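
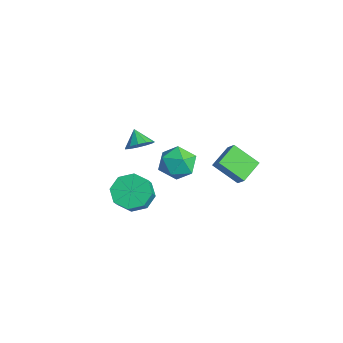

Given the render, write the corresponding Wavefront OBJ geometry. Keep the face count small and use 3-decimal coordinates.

v -2.496 1.395 -0.24
v -1.441 1.644 0.098
v -1.939 -0.284 -0.738
v -0.884 -0.035 -0.4
v -1.714 -0.153 0.367
v -2.058 0.884 0.675
v -1.322 0.476 -1.315
v -1.666 1.513 -1.007
v -0.716 1.076 -0.565
v -0.958 0.687 0.474
v -2.422 0.673 -1.114
v -2.664 0.284 -0.075
v -0.048 -2.407 -0.487
v 0.556 -1.512 -0.504
v 1.333 -2.018 0.491
v 0.728 -2.913 0.507
v -0.08 -1.455 0.022
v 0.697 -1.961 1.017
v -0.697 -1.956 0.249
v 0.08 -2.462 1.244
v -0.934 -2.721 0.044
v -0.158 -3.227 1.039
v -0.653 -3.302 -0.471
v 0.124 -3.808 0.524
v -0.017 -3.359 -0.997
v 0.76 -3.865 -0.002
v 0.6 -2.858 -1.224
v 1.377 -3.364 -0.229
v 0.838 -2.093 -1.019
v 1.614 -2.599 -0.024
v -3.452 -0.675 0.226
v -2.905 -0.518 0.817
v -4.248 -0.645 0.954
v -3.041 -0.108 0.652
v -3.307 0.122 0.352
v -3.618 0.099 0.012
v -3.877 -0.169 -0.26
v -4.001 -0.599 -0.378
v -3.95 -1.052 -0.305
v -3.741 -1.385 -0.063
v -3.44 -1.493 0.271
v -3.143 -1.341 0.59
v -2.943 -0.977 0.794
v -1.222 2.458 -0.753
v -0.628 2.539 -0.136
v -1.921 3.669 -0.238
v -1.327 3.75 0.378
v -0.253 3.47 -1.818
v 0.341 3.551 -1.202
v -0.952 4.681 -1.304
v -0.358 4.762 -0.687
f 1 12 6
f 1 6 2
f 1 2 8
f 1 8 11
f 1 11 12
f 2 6 10
f 6 12 5
f 12 11 3
f 11 8 7
f 8 2 9
f 4 10 5
f 4 5 3
f 4 3 7
f 4 7 9
f 4 9 10
f 5 10 6
f 3 5 12
f 7 3 11
f 9 7 8
f 10 9 2
f 14 13 17
f 14 17 15
f 15 17 18
f 15 18 16
f 17 13 19
f 17 19 18
f 18 19 20
f 18 20 16
f 19 13 21
f 19 21 20
f 20 21 22
f 20 22 16
f 21 13 23
f 21 23 22
f 22 23 24
f 22 24 16
f 23 13 25
f 23 25 24
f 24 25 26
f 24 26 16
f 25 13 27
f 25 27 26
f 26 27 28
f 26 28 16
f 27 13 29
f 27 29 28
f 28 29 30
f 28 30 16
f 29 13 14
f 29 14 30
f 30 14 15
f 30 15 16
f 32 31 34
f 32 34 33
f 34 31 35
f 34 35 33
f 35 31 36
f 35 36 33
f 36 31 37
f 36 37 33
f 37 31 38
f 37 38 33
f 38 31 39
f 38 39 33
f 39 31 40
f 39 40 33
f 40 31 41
f 40 41 33
f 41 31 42
f 41 42 33
f 42 31 43
f 42 43 33
f 43 31 32
f 43 32 33
f 45 47 44
f 48 45 44
f 44 47 46
f 46 48 44
f 45 51 47
f 49 45 48
f 49 51 45
f 47 51 46
f 50 48 46
f 46 51 50
f 50 49 48
f 51 49 50



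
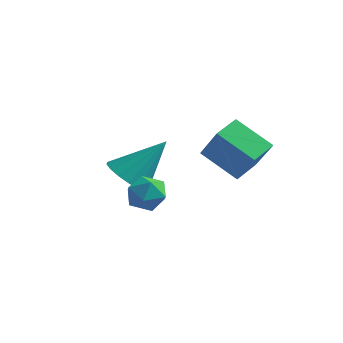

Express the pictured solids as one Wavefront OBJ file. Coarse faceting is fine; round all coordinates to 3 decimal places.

v -2.544 -3.194 -2.949
v -1.889 -3.361 -2.466
v -2.651 -4.499 -3.254
v -1.996 -4.666 -2.771
v -2.713 -4.422 -2.429
v -2.646 -3.616 -2.241
v -1.894 -4.244 -3.479
v -1.827 -3.438 -3.291
v -1.487 -4.01 -2.794
v -1.993 -4.12 -2.145
v -2.547 -3.74 -3.575
v -3.053 -3.85 -2.926
v -2.209 0.136 -2.846
v -1.341 -0.294 -1.401
v -2.011 1.308 -2.616
v -1.143 0.877 -1.171
v -0.677 0.063 -3.789
v 0.191 -0.368 -2.344
v -0.479 1.234 -3.559
v 0.389 0.804 -2.114
v -4.091 -1.997 -3.495
v -3.615 -1.462 -4.178
v -3.049 -0.923 -1.925
v -4.007 -1.21 -4.09
v -4.418 -1.139 -3.865
v -4.754 -1.265 -3.556
v -4.939 -1.558 -3.233
v -4.929 -1.952 -2.97
v -4.728 -2.356 -2.827
v -4.38 -2.679 -2.838
v -3.967 -2.844 -2.999
v -3.582 -2.816 -3.273
v -3.313 -2.601 -3.599
v -3.223 -2.247 -3.901
v -3.332 -1.836 -4.11
f 1 12 6
f 1 6 2
f 1 2 8
f 1 8 11
f 1 11 12
f 2 6 10
f 6 12 5
f 12 11 3
f 11 8 7
f 8 2 9
f 4 10 5
f 4 5 3
f 4 3 7
f 4 7 9
f 4 9 10
f 5 10 6
f 3 5 12
f 7 3 11
f 9 7 8
f 10 9 2
f 14 16 13
f 17 14 13
f 13 16 15
f 15 17 13
f 14 20 16
f 18 14 17
f 18 20 14
f 16 20 15
f 19 17 15
f 15 20 19
f 19 18 17
f 20 18 19
f 22 21 24
f 22 24 23
f 24 21 25
f 24 25 23
f 25 21 26
f 25 26 23
f 26 21 27
f 26 27 23
f 27 21 28
f 27 28 23
f 28 21 29
f 28 29 23
f 29 21 30
f 29 30 23
f 30 21 31
f 30 31 23
f 31 21 32
f 31 32 23
f 32 21 33
f 32 33 23
f 33 21 34
f 33 34 23
f 34 21 35
f 34 35 23
f 35 21 22
f 35 22 23



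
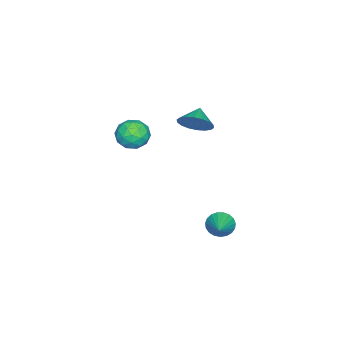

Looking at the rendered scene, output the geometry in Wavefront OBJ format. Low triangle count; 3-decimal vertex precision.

v 2.513 3.423 -2.674
v 2.871 3.265 -3.266
v 3.807 3.857 -2.006
v 2.8 3.548 -3.311
v 2.679 3.809 -3.246
v 2.529 4.004 -3.083
v 2.376 4.098 -2.848
v 2.247 4.075 -2.583
v 2.164 3.94 -2.334
v 2.141 3.716 -2.144
v 2.183 3.44 -2.046
v 2.281 3.162 -2.056
v 2.419 2.929 -2.173
v 2.574 2.782 -2.376
v 2.718 2.745 -2.631
v 2.826 2.825 -2.894
v 2.881 3.009 -3.118
v -3.123 -0.176 -0.372
v -2.765 0.329 0.349
v -4.037 -0.304 0.172
v -2.949 0.624 0.109
v -3.168 0.761 -0.226
v -3.377 0.713 -0.59
v -3.537 0.488 -0.91
v -3.614 0.132 -1.124
v -3.595 -0.286 -1.189
v -3.482 -0.681 -1.092
v -3.298 -0.977 -0.852
v -3.079 -1.114 -0.517
v -2.87 -1.065 -0.153
v -2.71 -0.841 0.167
v -2.633 -0.484 0.381
v -2.652 -0.067 0.446
v -2.226 -2.593 -0.513
v -1.86 -2.187 -1.285
v -2.2 -3.953 -1.215
v -1.834 -3.547 -1.987
v -1.316 -3.616 -1.198
v -1.332 -2.775 -0.764
v -2.728 -3.365 -1.736
v -2.744 -2.524 -1.302
v -2.17 -2.664 -2.041
v -1.297 -2.819 -1.709
v -2.763 -3.321 -0.791
v -1.89 -3.476 -0.459
v -2.045 -2.27 -0.837
v -2.015 -3.87 -1.663
v -1.711 -3.91 -1.199
v -1.495 -3.671 -1.653
v -1.735 -2.616 -0.531
v -1.52 -2.378 -0.985
v -1.2 -3.217 -0.934
v -2.54 -3.762 -1.515
v -2.325 -3.524 -1.969
v -2.565 -2.469 -0.847
v -2.349 -2.23 -1.301
v -2.86 -2.923 -1.566
v -2.012 -2.313 -1.736
v -1.997 -3.112 -2.148
v -2.522 -3.005 -2.001
v -2.532 -2.511 -1.746
v -1.499 -2.404 -1.54
v -1.484 -3.203 -1.953
v -1.18 -3.244 -1.489
v -1.189 -2.749 -1.234
v -1.681 -2.684 -1.985
v -2.576 -2.937 -0.547
v -2.561 -3.736 -0.96
v -2.871 -3.391 -1.266
v -2.88 -2.896 -1.011
v -2.063 -3.028 -0.352
v -2.048 -3.827 -0.764
v -1.528 -3.629 -0.754
v -1.538 -3.135 -0.499
v -2.379 -3.456 -0.515
f 2 1 4
f 2 4 3
f 4 1 5
f 4 5 3
f 5 1 6
f 5 6 3
f 6 1 7
f 6 7 3
f 7 1 8
f 7 8 3
f 8 1 9
f 8 9 3
f 9 1 10
f 9 10 3
f 10 1 11
f 10 11 3
f 11 1 12
f 11 12 3
f 12 1 13
f 12 13 3
f 13 1 14
f 13 14 3
f 14 1 15
f 14 15 3
f 15 1 16
f 15 16 3
f 16 1 17
f 16 17 3
f 17 1 2
f 17 2 3
f 19 18 21
f 19 21 20
f 21 18 22
f 21 22 20
f 22 18 23
f 22 23 20
f 23 18 24
f 23 24 20
f 24 18 25
f 24 25 20
f 25 18 26
f 25 26 20
f 26 18 27
f 26 27 20
f 27 18 28
f 27 28 20
f 28 18 29
f 28 29 20
f 29 18 30
f 29 30 20
f 30 18 31
f 30 31 20
f 31 18 32
f 31 32 20
f 32 18 33
f 32 33 20
f 33 18 19
f 33 19 20
f 34 71 50
f 71 45 74
f 50 74 39
f 71 74 50
f 34 50 46
f 50 39 51
f 46 51 35
f 50 51 46
f 34 46 55
f 46 35 56
f 55 56 41
f 46 56 55
f 34 55 67
f 55 41 70
f 67 70 44
f 55 70 67
f 34 67 71
f 67 44 75
f 71 75 45
f 67 75 71
f 35 51 62
f 51 39 65
f 62 65 43
f 51 65 62
f 39 74 52
f 74 45 73
f 52 73 38
f 74 73 52
f 45 75 72
f 75 44 68
f 72 68 36
f 75 68 72
f 44 70 69
f 70 41 57
f 69 57 40
f 70 57 69
f 41 56 61
f 56 35 58
f 61 58 42
f 56 58 61
f 37 63 49
f 63 43 64
f 49 64 38
f 63 64 49
f 37 49 47
f 49 38 48
f 47 48 36
f 49 48 47
f 37 47 54
f 47 36 53
f 54 53 40
f 47 53 54
f 37 54 59
f 54 40 60
f 59 60 42
f 54 60 59
f 37 59 63
f 59 42 66
f 63 66 43
f 59 66 63
f 38 64 52
f 64 43 65
f 52 65 39
f 64 65 52
f 36 48 72
f 48 38 73
f 72 73 45
f 48 73 72
f 40 53 69
f 53 36 68
f 69 68 44
f 53 68 69
f 42 60 61
f 60 40 57
f 61 57 41
f 60 57 61
f 43 66 62
f 66 42 58
f 62 58 35
f 66 58 62



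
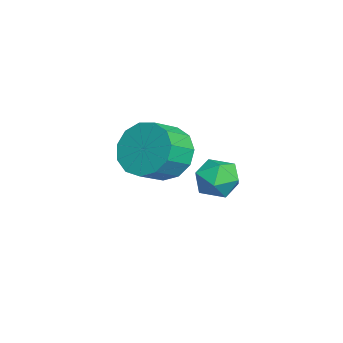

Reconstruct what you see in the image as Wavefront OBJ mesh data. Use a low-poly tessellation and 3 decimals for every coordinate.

v 0.224 0.584 1.206
v 0.781 0.48 0.419
v 1.433 -0.168 0.966
v 0.876 -0.064 1.754
v 0.979 0.91 0.692
v 1.631 0.262 1.239
v 0.937 1.236 1.128
v 1.59 0.589 1.675
v 0.669 1.356 1.589
v 1.322 0.708 2.137
v 0.26 1.23 1.929
v 0.912 0.582 2.476
v -0.161 0.899 2.039
v 0.491 0.252 2.586
v -0.46 0.468 1.885
v 0.193 -0.179 2.432
v -0.541 0.074 1.515
v 0.111 -0.574 2.062
v -0.38 -0.158 1.048
v 0.272 -0.806 1.595
v -0.027 -0.155 0.63
v 0.626 -0.803 1.178
v 0.406 0.083 0.396
v 1.058 -0.565 0.943
v 3.091 2.362 2.373
v 3.76 2.427 2.129
v 3 1.333 1.851
v 3.669 1.398 1.607
v 3.552 1.303 2.305
v 3.608 1.938 2.628
v 3.152 1.822 1.352
v 3.208 2.457 1.675
v 3.798 2.093 1.498
v 4.044 1.772 2.087
v 2.716 1.988 1.893
v 2.962 1.667 2.482
f 2 1 5
f 2 5 3
f 3 5 6
f 3 6 4
f 5 1 7
f 5 7 6
f 6 7 8
f 6 8 4
f 7 1 9
f 7 9 8
f 8 9 10
f 8 10 4
f 9 1 11
f 9 11 10
f 10 11 12
f 10 12 4
f 11 1 13
f 11 13 12
f 12 13 14
f 12 14 4
f 13 1 15
f 13 15 14
f 14 15 16
f 14 16 4
f 15 1 17
f 15 17 16
f 16 17 18
f 16 18 4
f 17 1 19
f 17 19 18
f 18 19 20
f 18 20 4
f 19 1 21
f 19 21 20
f 20 21 22
f 20 22 4
f 21 1 23
f 21 23 22
f 22 23 24
f 22 24 4
f 23 1 2
f 23 2 24
f 24 2 3
f 24 3 4
f 25 36 30
f 25 30 26
f 25 26 32
f 25 32 35
f 25 35 36
f 26 30 34
f 30 36 29
f 36 35 27
f 35 32 31
f 32 26 33
f 28 34 29
f 28 29 27
f 28 27 31
f 28 31 33
f 28 33 34
f 29 34 30
f 27 29 36
f 31 27 35
f 33 31 32
f 34 33 26



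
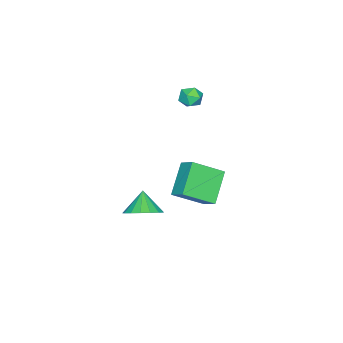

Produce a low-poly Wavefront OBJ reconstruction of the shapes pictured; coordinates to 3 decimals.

v -2.22 2.863 -1.323
v -1.816 3.782 -0.647
v -0.593 3.188 -2.738
v -0.189 4.107 -2.062
v -1.011 1.533 -0.238
v -0.607 2.452 0.438
v 0.616 1.858 -1.653
v 1.02 2.777 -0.977
v -3.733 0.831 3.045
v -3.257 1.432 3.057
v -3.123 0.328 4.003
v -2.647 0.929 4.015
v -3.381 1.017 4.221
v -3.758 1.328 3.629
v -2.622 0.432 3.431
v -2.999 0.743 2.839
v -2.57 1.186 3.296
v -3.039 1.547 3.784
v -3.341 0.213 3.276
v -3.81 0.574 3.764
v 4.127 2.241 -0.523
v 4.622 2.957 0.116
v 3.393 1.779 0.563
v 4.207 3.212 -0.057
v 3.773 3.244 -0.336
v 3.42 3.046 -0.658
v 3.229 2.664 -0.95
v 3.244 2.185 -1.143
v 3.461 1.719 -1.195
v 3.831 1.372 -1.092
v 4.268 1.224 -0.86
v 4.673 1.31 -0.55
v 4.953 1.608 -0.234
v 5.044 2.052 0.016
v 4.924 2.539 0.142
f 2 4 1
f 5 2 1
f 1 4 3
f 3 5 1
f 2 8 4
f 6 2 5
f 6 8 2
f 4 8 3
f 7 5 3
f 3 8 7
f 7 6 5
f 8 6 7
f 9 20 14
f 9 14 10
f 9 10 16
f 9 16 19
f 9 19 20
f 10 14 18
f 14 20 13
f 20 19 11
f 19 16 15
f 16 10 17
f 12 18 13
f 12 13 11
f 12 11 15
f 12 15 17
f 12 17 18
f 13 18 14
f 11 13 20
f 15 11 19
f 17 15 16
f 18 17 10
f 22 21 24
f 22 24 23
f 24 21 25
f 24 25 23
f 25 21 26
f 25 26 23
f 26 21 27
f 26 27 23
f 27 21 28
f 27 28 23
f 28 21 29
f 28 29 23
f 29 21 30
f 29 30 23
f 30 21 31
f 30 31 23
f 31 21 32
f 31 32 23
f 32 21 33
f 32 33 23
f 33 21 34
f 33 34 23
f 34 21 35
f 34 35 23
f 35 21 22
f 35 22 23



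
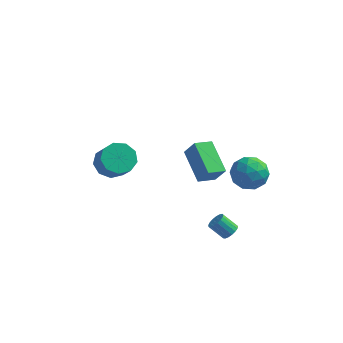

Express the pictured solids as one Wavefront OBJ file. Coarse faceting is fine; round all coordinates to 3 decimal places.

v 4.37 -3.266 -0.154
v 4.751 -3.268 0.243
v 3.951 -3.315 1.011
v 3.57 -3.314 0.614
v 4.7 -3.012 0.206
v 3.9 -3.06 0.973
v 4.573 -2.815 0.086
v 3.773 -2.863 0.854
v 4.4 -2.721 -0.089
v 3.6 -2.769 0.679
v 4.22 -2.752 -0.278
v 3.42 -2.8 0.49
v 4.074 -2.901 -0.439
v 3.274 -2.948 0.328
v 3.997 -3.133 -0.535
v 3.196 -3.181 0.233
v 4.004 -3.396 -0.543
v 3.204 -3.444 0.224
v 4.096 -3.629 -0.463
v 3.295 -3.677 0.305
v 4.25 -3.779 -0.311
v 3.45 -3.827 0.457
v 4.432 -3.812 -0.123
v 3.632 -3.86 0.644
v 4.6 -3.719 0.057
v 3.799 -3.767 0.825
v 4.715 -3.523 0.189
v 3.915 -3.571 0.957
v 0.87 -0.553 3.434
v 1.517 -0.744 4.463
v 1.576 0.282 3.146
v 2.222 0.09 4.175
v 2.118 -1.97 2.385
v 2.764 -2.162 3.414
v 2.823 -1.136 2.097
v 3.47 -1.327 3.126
v -3.301 -0.606 1.528
v -2.384 -0.246 1.163
v -1.643 -0.994 2.287
v -2.559 -1.354 2.652
v -2.653 0.212 1.646
v -1.912 -0.536 2.77
v -3.225 0.288 2.074
v -2.484 -0.46 3.197
v -3.833 -0.055 2.246
v -3.091 -0.803 3.37
v -4.191 -0.655 2.083
v -3.45 -1.403 3.206
v -4.133 -1.233 1.66
v -3.392 -1.981 2.783
v -3.685 -1.517 1.175
v -2.944 -2.265 2.299
v -3.058 -1.375 0.856
v -2.316 -2.123 1.98
v -2.544 -0.873 0.851
v -1.803 -1.621 1.975
v 3.067 2.847 0.739
v 3.729 2.953 -0.217
v 3.851 1.167 1.097
v 4.513 1.273 0.141
v 4.704 1.963 1.062
v 4.219 3.002 0.841
v 3.361 1.118 0.039
v 2.876 2.157 -0.182
v 3.91 1.884 -0.649
v 4.741 2.406 -0.017
v 2.839 1.714 0.897
v 3.67 2.236 1.529
v 3.329 3.048 0.23
v 4.251 1.072 0.65
v 4.363 1.478 1.192
v 4.752 1.54 0.63
v 3.617 3.076 0.852
v 4.007 3.138 0.29
v 4.58 2.556 1.042
v 3.573 0.982 0.59
v 3.963 1.044 0.028
v 2.828 2.58 0.25
v 3.217 2.642 -0.312
v 3 1.564 -0.162
v 3.825 2.482 -0.586
v 4.286 1.494 -0.376
v 3.608 1.403 -0.436
v 3.324 2.014 -0.566
v 4.313 2.788 -0.214
v 4.774 1.801 -0.004
v 4.886 2.207 0.538
v 4.601 2.817 0.408
v 4.42 2.16 -0.469
v 2.806 2.319 0.884
v 3.267 1.332 1.094
v 2.979 1.303 0.472
v 2.694 1.913 0.342
v 3.294 2.626 1.256
v 3.755 1.638 1.466
v 4.256 2.106 1.446
v 3.972 2.717 1.316
v 3.16 1.96 1.349
f 2 1 5
f 2 5 3
f 3 5 6
f 3 6 4
f 5 1 7
f 5 7 6
f 6 7 8
f 6 8 4
f 7 1 9
f 7 9 8
f 8 9 10
f 8 10 4
f 9 1 11
f 9 11 10
f 10 11 12
f 10 12 4
f 11 1 13
f 11 13 12
f 12 13 14
f 12 14 4
f 13 1 15
f 13 15 14
f 14 15 16
f 14 16 4
f 15 1 17
f 15 17 16
f 16 17 18
f 16 18 4
f 17 1 19
f 17 19 18
f 18 19 20
f 18 20 4
f 19 1 21
f 19 21 20
f 20 21 22
f 20 22 4
f 21 1 23
f 21 23 22
f 22 23 24
f 22 24 4
f 23 1 25
f 23 25 24
f 24 25 26
f 24 26 4
f 25 1 27
f 25 27 26
f 26 27 28
f 26 28 4
f 27 1 2
f 27 2 28
f 28 2 3
f 28 3 4
f 30 32 29
f 33 30 29
f 29 32 31
f 31 33 29
f 30 36 32
f 34 30 33
f 34 36 30
f 32 36 31
f 35 33 31
f 31 36 35
f 35 34 33
f 36 34 35
f 38 37 41
f 38 41 39
f 39 41 42
f 39 42 40
f 41 37 43
f 41 43 42
f 42 43 44
f 42 44 40
f 43 37 45
f 43 45 44
f 44 45 46
f 44 46 40
f 45 37 47
f 45 47 46
f 46 47 48
f 46 48 40
f 47 37 49
f 47 49 48
f 48 49 50
f 48 50 40
f 49 37 51
f 49 51 50
f 50 51 52
f 50 52 40
f 51 37 53
f 51 53 52
f 52 53 54
f 52 54 40
f 53 37 55
f 53 55 54
f 54 55 56
f 54 56 40
f 55 37 38
f 55 38 56
f 56 38 39
f 56 39 40
f 57 94 73
f 94 68 97
f 73 97 62
f 94 97 73
f 57 73 69
f 73 62 74
f 69 74 58
f 73 74 69
f 57 69 78
f 69 58 79
f 78 79 64
f 69 79 78
f 57 78 90
f 78 64 93
f 90 93 67
f 78 93 90
f 57 90 94
f 90 67 98
f 94 98 68
f 90 98 94
f 58 74 85
f 74 62 88
f 85 88 66
f 74 88 85
f 62 97 75
f 97 68 96
f 75 96 61
f 97 96 75
f 68 98 95
f 98 67 91
f 95 91 59
f 98 91 95
f 67 93 92
f 93 64 80
f 92 80 63
f 93 80 92
f 64 79 84
f 79 58 81
f 84 81 65
f 79 81 84
f 60 86 72
f 86 66 87
f 72 87 61
f 86 87 72
f 60 72 70
f 72 61 71
f 70 71 59
f 72 71 70
f 60 70 77
f 70 59 76
f 77 76 63
f 70 76 77
f 60 77 82
f 77 63 83
f 82 83 65
f 77 83 82
f 60 82 86
f 82 65 89
f 86 89 66
f 82 89 86
f 61 87 75
f 87 66 88
f 75 88 62
f 87 88 75
f 59 71 95
f 71 61 96
f 95 96 68
f 71 96 95
f 63 76 92
f 76 59 91
f 92 91 67
f 76 91 92
f 65 83 84
f 83 63 80
f 84 80 64
f 83 80 84
f 66 89 85
f 89 65 81
f 85 81 58
f 89 81 85



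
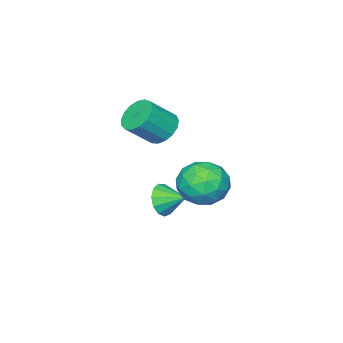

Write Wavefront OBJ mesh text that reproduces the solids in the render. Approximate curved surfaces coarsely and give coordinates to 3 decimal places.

v -0.178 -2.269 -2.821
v 0.132 -1.895 -3.494
v -0.482 -1.291 -2.419
v -0.315 -1.994 -3.592
v -0.718 -2.18 -3.445
v -0.95 -2.394 -3.1
v -0.937 -2.568 -2.667
v -0.683 -2.648 -2.282
v -0.268 -2.607 -2.069
v 0.174 -2.459 -2.094
v 0.505 -2.25 -2.351
v 0.619 -2.048 -2.756
v 0.48 -1.915 -3.183
v -1.049 -0.182 -0.674
v -0.45 0.543 -0.038
v 0.43 -0.483 -1.722
v 1.029 0.242 -1.086
v 0.697 -0.754 -0.652
v -0.217 -0.568 -0.005
v 0.197 0.628 -1.755
v -0.717 0.814 -1.108
v 0.32 1.043 -0.706
v 0.629 0.189 -0.024
v -0.649 -0.129 -1.736
v -0.34 -0.983 -1.054
v -0.879 0.207 -0.264
v 0.859 -0.147 -1.496
v 0.664 -0.733 -1.241
v 1.016 -0.307 -0.867
v -0.742 -0.446 -0.244
v -0.39 -0.02 0.13
v 0.284 -0.782 -0.232
v 0.37 0.08 -1.89
v 0.722 0.506 -1.516
v -1.036 0.367 -0.893
v -0.684 0.793 -0.519
v -0.304 0.842 -1.528
v -0.074 0.927 -0.283
v 0.795 0.75 -0.899
v 0.306 0.977 -1.292
v -0.231 1.087 -0.911
v 0.107 0.425 0.118
v 0.976 0.248 -0.498
v 0.781 -0.337 -0.243
v 0.244 -0.228 0.138
v 0.56 0.719 -0.275
v -0.996 -0.188 -1.262
v -0.127 -0.365 -1.878
v -0.264 0.288 -1.898
v -0.801 0.397 -1.517
v -0.815 -0.69 -0.861
v 0.054 -0.867 -1.477
v 0.211 -1.027 -0.849
v -0.326 -0.917 -0.468
v -0.58 -0.659 -1.485
v -0.13 -2.212 1.285
v 0.286 -2.628 0.685
v 1.306 -3.063 1.695
v 0.89 -2.648 2.295
v 0.449 -2.261 0.679
v 1.469 -2.696 1.689
v 0.48 -1.882 0.811
v 1.5 -2.318 1.821
v 0.371 -1.579 1.052
v 1.391 -2.015 2.062
v 0.147 -1.422 1.346
v 1.167 -1.857 2.356
v -0.141 -1.445 1.627
v 0.88 -1.88 2.636
v -0.425 -1.644 1.829
v 0.595 -2.079 2.838
v -0.643 -1.973 1.906
v 0.377 -2.409 2.916
v -0.743 -2.357 1.841
v 0.278 -2.793 2.851
v -0.702 -2.708 1.649
v 0.318 -3.144 2.659
v -0.531 -2.945 1.374
v 0.49 -3.381 2.383
v -0.267 -3.015 1.078
v 0.753 -3.45 2.088
v 0.027 -2.9 0.829
v 1.048 -3.336 1.839
f 2 1 4
f 2 4 3
f 4 1 5
f 4 5 3
f 5 1 6
f 5 6 3
f 6 1 7
f 6 7 3
f 7 1 8
f 7 8 3
f 8 1 9
f 8 9 3
f 9 1 10
f 9 10 3
f 10 1 11
f 10 11 3
f 11 1 12
f 11 12 3
f 12 1 13
f 12 13 3
f 13 1 2
f 13 2 3
f 14 51 30
f 51 25 54
f 30 54 19
f 51 54 30
f 14 30 26
f 30 19 31
f 26 31 15
f 30 31 26
f 14 26 35
f 26 15 36
f 35 36 21
f 26 36 35
f 14 35 47
f 35 21 50
f 47 50 24
f 35 50 47
f 14 47 51
f 47 24 55
f 51 55 25
f 47 55 51
f 15 31 42
f 31 19 45
f 42 45 23
f 31 45 42
f 19 54 32
f 54 25 53
f 32 53 18
f 54 53 32
f 25 55 52
f 55 24 48
f 52 48 16
f 55 48 52
f 24 50 49
f 50 21 37
f 49 37 20
f 50 37 49
f 21 36 41
f 36 15 38
f 41 38 22
f 36 38 41
f 17 43 29
f 43 23 44
f 29 44 18
f 43 44 29
f 17 29 27
f 29 18 28
f 27 28 16
f 29 28 27
f 17 27 34
f 27 16 33
f 34 33 20
f 27 33 34
f 17 34 39
f 34 20 40
f 39 40 22
f 34 40 39
f 17 39 43
f 39 22 46
f 43 46 23
f 39 46 43
f 18 44 32
f 44 23 45
f 32 45 19
f 44 45 32
f 16 28 52
f 28 18 53
f 52 53 25
f 28 53 52
f 20 33 49
f 33 16 48
f 49 48 24
f 33 48 49
f 22 40 41
f 40 20 37
f 41 37 21
f 40 37 41
f 23 46 42
f 46 22 38
f 42 38 15
f 46 38 42
f 57 56 60
f 57 60 58
f 58 60 61
f 58 61 59
f 60 56 62
f 60 62 61
f 61 62 63
f 61 63 59
f 62 56 64
f 62 64 63
f 63 64 65
f 63 65 59
f 64 56 66
f 64 66 65
f 65 66 67
f 65 67 59
f 66 56 68
f 66 68 67
f 67 68 69
f 67 69 59
f 68 56 70
f 68 70 69
f 69 70 71
f 69 71 59
f 70 56 72
f 70 72 71
f 71 72 73
f 71 73 59
f 72 56 74
f 72 74 73
f 73 74 75
f 73 75 59
f 74 56 76
f 74 76 75
f 75 76 77
f 75 77 59
f 76 56 78
f 76 78 77
f 77 78 79
f 77 79 59
f 78 56 80
f 78 80 79
f 79 80 81
f 79 81 59
f 80 56 82
f 80 82 81
f 81 82 83
f 81 83 59
f 82 56 57
f 82 57 83
f 83 57 58
f 83 58 59



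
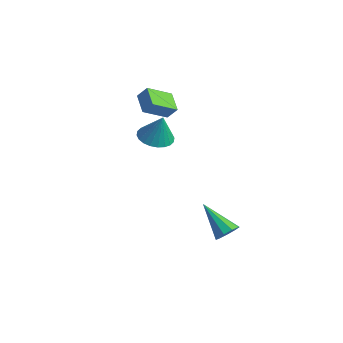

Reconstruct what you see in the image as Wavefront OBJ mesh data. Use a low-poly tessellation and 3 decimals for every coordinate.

v -0.74 2.024 2.404
v 0.167 1.923 2.106
v -0.22 2.116 3.956
v 0.129 2.295 2.097
v -0.042 2.626 2.135
v -0.32 2.866 2.213
v -0.661 2.977 2.321
v -1.014 2.943 2.441
v -1.325 2.769 2.555
v -1.548 2.482 2.647
v -1.647 2.125 2.701
v -1.608 1.753 2.71
v -1.437 1.421 2.673
v -1.16 1.182 2.594
v -0.819 1.071 2.487
v -0.466 1.105 2.366
v -0.154 1.279 2.252
v 0.068 1.566 2.161
v 2.816 3.857 -3.506
v 3.293 3.758 -2.976
v 1.184 3.543 -2.094
v 3.173 4.235 -3.008
v 2.886 4.535 -3.273
v 2.566 4.517 -3.647
v 2.363 4.191 -3.955
v 2.371 3.708 -4.052
v 2.588 3.295 -3.894
v 2.911 3.145 -3.554
v 3.189 3.328 -3.192
v -2.702 2.62 3.102
v -3.806 3.06 3.653
v -2.528 4.031 2.325
v -3.632 4.471 2.876
v -2.248 2.929 3.764
v -3.352 3.369 4.315
v -2.074 4.34 2.987
v -3.178 4.78 3.538
f 2 1 4
f 2 4 3
f 4 1 5
f 4 5 3
f 5 1 6
f 5 6 3
f 6 1 7
f 6 7 3
f 7 1 8
f 7 8 3
f 8 1 9
f 8 9 3
f 9 1 10
f 9 10 3
f 10 1 11
f 10 11 3
f 11 1 12
f 11 12 3
f 12 1 13
f 12 13 3
f 13 1 14
f 13 14 3
f 14 1 15
f 14 15 3
f 15 1 16
f 15 16 3
f 16 1 17
f 16 17 3
f 17 1 18
f 17 18 3
f 18 1 2
f 18 2 3
f 20 19 22
f 20 22 21
f 22 19 23
f 22 23 21
f 23 19 24
f 23 24 21
f 24 19 25
f 24 25 21
f 25 19 26
f 25 26 21
f 26 19 27
f 26 27 21
f 27 19 28
f 27 28 21
f 28 19 29
f 28 29 21
f 29 19 20
f 29 20 21
f 31 33 30
f 34 31 30
f 30 33 32
f 32 34 30
f 31 37 33
f 35 31 34
f 35 37 31
f 33 37 32
f 36 34 32
f 32 37 36
f 36 35 34
f 37 35 36



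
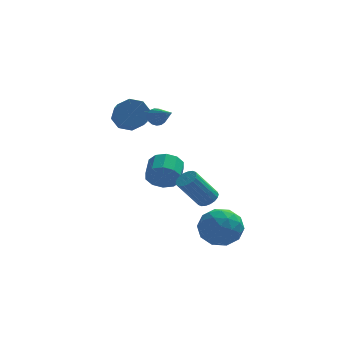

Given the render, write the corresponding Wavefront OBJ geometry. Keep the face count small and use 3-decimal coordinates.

v 3.603 -0.149 -2.701
v 3.965 0.269 -2.36
v 2.82 -0.092 -0.699
v 2.457 -0.511 -1.039
v 3.756 0.438 -2.467
v 2.611 0.076 -0.806
v 3.517 0.49 -2.621
v 2.371 0.129 -0.96
v 3.294 0.416 -2.79
v 2.149 0.054 -1.129
v 3.133 0.23 -2.942
v 1.988 -0.132 -1.281
v 3.065 -0.032 -3.046
v 1.919 -0.393 -1.385
v 3.103 -0.316 -3.081
v 1.958 -0.678 -1.42
v 3.24 -0.568 -3.041
v 2.095 -0.929 -1.38
v 3.449 -0.736 -2.934
v 2.304 -1.098 -1.273
v 3.689 -0.789 -2.78
v 2.543 -1.15 -1.119
v 3.911 -0.714 -2.611
v 2.766 -1.076 -0.95
v 4.072 -0.528 -2.459
v 2.927 -0.89 -0.798
v 4.141 -0.267 -2.355
v 2.995 -0.628 -0.694
v 4.102 0.018 -2.32
v 2.957 -0.344 -0.659
v 3.353 -3.483 -3.994
v 4.113 -2.569 -3.64
v 3.887 -4.551 -2.38
v 4.647 -3.637 -2.026
v 3.418 -3.471 -1.987
v 3.088 -2.811 -2.985
v 4.912 -4.309 -3.035
v 4.582 -3.649 -4.033
v 5.077 -3.079 -3.048
v 4.154 -2.562 -2.4
v 3.846 -4.558 -3.62
v 2.923 -4.041 -2.972
v 3.686 -2.932 -3.959
v 4.314 -4.188 -2.061
v 3.591 -4.09 -2.038
v 4.038 -3.553 -1.831
v 3.084 -3.075 -3.573
v 3.531 -2.537 -3.366
v 3.122 -3.068 -2.394
v 4.469 -4.583 -2.654
v 4.916 -4.045 -2.447
v 3.962 -3.567 -4.189
v 4.409 -3.03 -3.982
v 4.878 -4.052 -3.626
v 4.7 -2.695 -3.403
v 5.013 -3.322 -2.454
v 5.169 -3.717 -3.047
v 4.975 -3.329 -3.633
v 4.157 -2.391 -3.022
v 4.471 -3.018 -2.073
v 3.748 -2.921 -2.05
v 3.554 -2.533 -2.637
v 4.723 -2.69 -2.674
v 3.529 -4.102 -3.947
v 3.843 -4.729 -2.998
v 4.446 -4.587 -3.383
v 4.252 -4.199 -3.97
v 2.987 -3.798 -3.566
v 3.3 -4.425 -2.617
v 3.025 -3.791 -2.387
v 2.831 -3.403 -2.973
v 3.277 -4.43 -3.346
v -0.338 3.09 1.881
v 0.609 3.229 1.955
v 0.745 1.849 2.813
v -0.202 1.71 2.739
v 0.236 3.536 2.508
v 0.372 2.157 3.366
v -0.474 3.582 2.694
v -0.338 2.202 3.552
v -1.104 3.339 2.404
v -0.968 1.96 3.261
v -1.285 2.951 1.807
v -1.149 1.571 2.665
v -0.912 2.643 1.254
v -0.776 1.264 2.112
v -0.202 2.598 1.068
v -0.066 1.218 1.926
v 0.428 2.84 1.359
v 0.564 1.461 2.216
v 1.003 0.564 2.93
v 1.491 0.857 2.958
v 1.717 -0.704 3.77
v 1.357 0.931 3.184
v 1.142 0.922 3.352
v 0.896 0.83 3.423
v 0.673 0.677 3.381
v 0.527 0.498 3.236
v 0.489 0.335 3.021
v 0.569 0.224 2.785
v 0.749 0.191 2.583
v 0.987 0.243 2.46
v 1.228 0.369 2.444
v 1.418 0.54 2.541
v 1.513 0.716 2.726
v 1.401 2.272 -2.303
v 1.975 2.446 -3.078
v 2.194 3.622 -2.652
v 1.619 3.448 -1.877
v 1.409 2.604 -3.225
v 1.628 3.78 -2.799
v 0.84 2.636 -3.02
v 1.059 3.812 -2.594
v 0.485 2.528 -2.541
v 0.704 3.704 -2.115
v 0.48 2.323 -1.971
v 0.699 3.499 -1.545
v 0.826 2.098 -1.528
v 1.045 3.274 -1.102
v 1.392 1.94 -1.381
v 1.611 3.116 -0.955
v 1.961 1.908 -1.586
v 2.18 3.084 -1.16
v 2.316 2.016 -2.065
v 2.535 3.192 -1.639
v 2.321 2.221 -2.635
v 2.54 3.397 -2.209
f 2 1 5
f 2 5 3
f 3 5 6
f 3 6 4
f 5 1 7
f 5 7 6
f 6 7 8
f 6 8 4
f 7 1 9
f 7 9 8
f 8 9 10
f 8 10 4
f 9 1 11
f 9 11 10
f 10 11 12
f 10 12 4
f 11 1 13
f 11 13 12
f 12 13 14
f 12 14 4
f 13 1 15
f 13 15 14
f 14 15 16
f 14 16 4
f 15 1 17
f 15 17 16
f 16 17 18
f 16 18 4
f 17 1 19
f 17 19 18
f 18 19 20
f 18 20 4
f 19 1 21
f 19 21 20
f 20 21 22
f 20 22 4
f 21 1 23
f 21 23 22
f 22 23 24
f 22 24 4
f 23 1 25
f 23 25 24
f 24 25 26
f 24 26 4
f 25 1 27
f 25 27 26
f 26 27 28
f 26 28 4
f 27 1 29
f 27 29 28
f 28 29 30
f 28 30 4
f 29 1 2
f 29 2 30
f 30 2 3
f 30 3 4
f 31 68 47
f 68 42 71
f 47 71 36
f 68 71 47
f 31 47 43
f 47 36 48
f 43 48 32
f 47 48 43
f 31 43 52
f 43 32 53
f 52 53 38
f 43 53 52
f 31 52 64
f 52 38 67
f 64 67 41
f 52 67 64
f 31 64 68
f 64 41 72
f 68 72 42
f 64 72 68
f 32 48 59
f 48 36 62
f 59 62 40
f 48 62 59
f 36 71 49
f 71 42 70
f 49 70 35
f 71 70 49
f 42 72 69
f 72 41 65
f 69 65 33
f 72 65 69
f 41 67 66
f 67 38 54
f 66 54 37
f 67 54 66
f 38 53 58
f 53 32 55
f 58 55 39
f 53 55 58
f 34 60 46
f 60 40 61
f 46 61 35
f 60 61 46
f 34 46 44
f 46 35 45
f 44 45 33
f 46 45 44
f 34 44 51
f 44 33 50
f 51 50 37
f 44 50 51
f 34 51 56
f 51 37 57
f 56 57 39
f 51 57 56
f 34 56 60
f 56 39 63
f 60 63 40
f 56 63 60
f 35 61 49
f 61 40 62
f 49 62 36
f 61 62 49
f 33 45 69
f 45 35 70
f 69 70 42
f 45 70 69
f 37 50 66
f 50 33 65
f 66 65 41
f 50 65 66
f 39 57 58
f 57 37 54
f 58 54 38
f 57 54 58
f 40 63 59
f 63 39 55
f 59 55 32
f 63 55 59
f 74 73 77
f 74 77 75
f 75 77 78
f 75 78 76
f 77 73 79
f 77 79 78
f 78 79 80
f 78 80 76
f 79 73 81
f 79 81 80
f 80 81 82
f 80 82 76
f 81 73 83
f 81 83 82
f 82 83 84
f 82 84 76
f 83 73 85
f 83 85 84
f 84 85 86
f 84 86 76
f 85 73 87
f 85 87 86
f 86 87 88
f 86 88 76
f 87 73 89
f 87 89 88
f 88 89 90
f 88 90 76
f 89 73 74
f 89 74 90
f 90 74 75
f 90 75 76
f 92 91 94
f 92 94 93
f 94 91 95
f 94 95 93
f 95 91 96
f 95 96 93
f 96 91 97
f 96 97 93
f 97 91 98
f 97 98 93
f 98 91 99
f 98 99 93
f 99 91 100
f 99 100 93
f 100 91 101
f 100 101 93
f 101 91 102
f 101 102 93
f 102 91 103
f 102 103 93
f 103 91 104
f 103 104 93
f 104 91 105
f 104 105 93
f 105 91 92
f 105 92 93
f 107 106 110
f 107 110 108
f 108 110 111
f 108 111 109
f 110 106 112
f 110 112 111
f 111 112 113
f 111 113 109
f 112 106 114
f 112 114 113
f 113 114 115
f 113 115 109
f 114 106 116
f 114 116 115
f 115 116 117
f 115 117 109
f 116 106 118
f 116 118 117
f 117 118 119
f 117 119 109
f 118 106 120
f 118 120 119
f 119 120 121
f 119 121 109
f 120 106 122
f 120 122 121
f 121 122 123
f 121 123 109
f 122 106 124
f 122 124 123
f 123 124 125
f 123 125 109
f 124 106 126
f 124 126 125
f 125 126 127
f 125 127 109
f 126 106 107
f 126 107 127
f 127 107 108
f 127 108 109



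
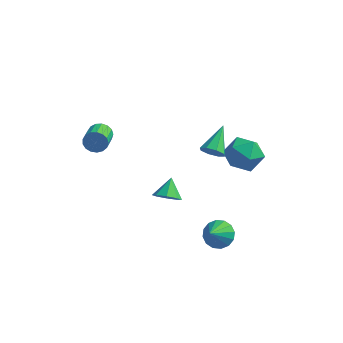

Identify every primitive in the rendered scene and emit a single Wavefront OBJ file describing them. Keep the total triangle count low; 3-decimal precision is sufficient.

v 2.707 -0.363 3.041
v 3.327 -0.202 2.758
v 2.733 1.163 3.959
v 2.915 -0.021 2.467
v 2.382 -0.039 2.513
v 2.039 -0.247 2.868
v 2.088 -0.523 3.325
v 2.499 -0.705 3.616
v 3.033 -0.686 3.57
v 3.376 -0.478 3.215
v 3.778 3.439 -0.609
v 4.44 3.049 0.311
v 2.18 2.751 0.249
v 2.842 2.361 1.169
v 2.692 3.537 0.995
v 3.679 3.962 0.465
v 2.941 1.838 0.095
v 3.928 2.263 -0.435
v 3.922 2.059 0.746
v 3.768 3.109 1.303
v 2.852 2.691 -0.743
v 2.698 3.741 -0.186
v 3.222 -0.653 -3.469
v 4.035 -0.455 -3.165
v 3.098 -1.707 -2.451
v 3.748 -0.188 -2.923
v 3.321 -0.045 -2.827
v 2.867 -0.065 -2.903
v 2.508 -0.243 -3.13
v 2.34 -0.531 -3.449
v 2.409 -0.851 -3.772
v 2.695 -1.119 -4.015
v 3.122 -1.262 -4.111
v 3.576 -1.241 -4.035
v 3.935 -1.064 -3.807
v 4.103 -0.776 -3.489
v 0.096 -0.044 -1.931
v 0.873 0.122 -2.018
v -0.016 0.904 -1.109
v 0.522 0.427 -2.417
v -0.079 0.455 -2.531
v -0.577 0.191 -2.294
v -0.682 -0.211 -1.844
v -0.331 -0.515 -1.445
v 0.27 -0.544 -1.331
v 0.769 -0.28 -1.568
v -3.012 -1.407 3.601
v -2.704 -1.16 4.142
v -2.44 -2.405 4.561
v -2.748 -2.653 4.019
v -3.009 -1.193 4.235
v -2.745 -2.438 4.654
v -3.315 -1.276 4.184
v -3.05 -2.521 4.603
v -3.551 -1.388 3.998
v -3.286 -2.633 4.417
v -3.664 -1.505 3.722
v -3.399 -2.75 4.141
v -3.628 -1.6 3.418
v -3.363 -2.845 3.837
v -3.45 -1.65 3.155
v -3.186 -2.895 3.574
v -3.173 -1.645 2.995
v -2.908 -2.89 3.414
v -2.858 -1.586 2.973
v -2.594 -2.831 3.392
v -2.579 -1.485 3.095
v -2.315 -2.73 3.514
v -2.399 -1.367 3.333
v -2.135 -2.612 3.752
v -2.36 -1.258 3.632
v -2.095 -2.503 4.051
v -2.47 -1.183 3.924
v -2.205 -2.428 4.343
f 2 1 4
f 2 4 3
f 4 1 5
f 4 5 3
f 5 1 6
f 5 6 3
f 6 1 7
f 6 7 3
f 7 1 8
f 7 8 3
f 8 1 9
f 8 9 3
f 9 1 10
f 9 10 3
f 10 1 2
f 10 2 3
f 11 22 16
f 11 16 12
f 11 12 18
f 11 18 21
f 11 21 22
f 12 16 20
f 16 22 15
f 22 21 13
f 21 18 17
f 18 12 19
f 14 20 15
f 14 15 13
f 14 13 17
f 14 17 19
f 14 19 20
f 15 20 16
f 13 15 22
f 17 13 21
f 19 17 18
f 20 19 12
f 24 23 26
f 24 26 25
f 26 23 27
f 26 27 25
f 27 23 28
f 27 28 25
f 28 23 29
f 28 29 25
f 29 23 30
f 29 30 25
f 30 23 31
f 30 31 25
f 31 23 32
f 31 32 25
f 32 23 33
f 32 33 25
f 33 23 34
f 33 34 25
f 34 23 35
f 34 35 25
f 35 23 36
f 35 36 25
f 36 23 24
f 36 24 25
f 38 37 40
f 38 40 39
f 40 37 41
f 40 41 39
f 41 37 42
f 41 42 39
f 42 37 43
f 42 43 39
f 43 37 44
f 43 44 39
f 44 37 45
f 44 45 39
f 45 37 46
f 45 46 39
f 46 37 38
f 46 38 39
f 48 47 51
f 48 51 49
f 49 51 52
f 49 52 50
f 51 47 53
f 51 53 52
f 52 53 54
f 52 54 50
f 53 47 55
f 53 55 54
f 54 55 56
f 54 56 50
f 55 47 57
f 55 57 56
f 56 57 58
f 56 58 50
f 57 47 59
f 57 59 58
f 58 59 60
f 58 60 50
f 59 47 61
f 59 61 60
f 60 61 62
f 60 62 50
f 61 47 63
f 61 63 62
f 62 63 64
f 62 64 50
f 63 47 65
f 63 65 64
f 64 65 66
f 64 66 50
f 65 47 67
f 65 67 66
f 66 67 68
f 66 68 50
f 67 47 69
f 67 69 68
f 68 69 70
f 68 70 50
f 69 47 71
f 69 71 70
f 70 71 72
f 70 72 50
f 71 47 73
f 71 73 72
f 72 73 74
f 72 74 50
f 73 47 48
f 73 48 74
f 74 48 49
f 74 49 50



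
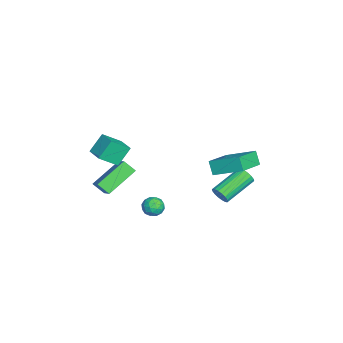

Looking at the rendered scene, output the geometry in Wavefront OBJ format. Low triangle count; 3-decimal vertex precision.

v 2.272 -2.902 2.065
v 2.703 -3.904 2.927
v 3.264 -2.341 2.221
v 3.695 -3.343 3.083
v 2.805 -3.557 1.037
v 3.236 -4.559 1.899
v 3.797 -2.996 1.193
v 4.228 -3.998 2.055
v 0.65 2.483 -3.562
v 1.064 2.597 -3.101
v -0.257 4.051 -2.276
v -0.67 3.937 -2.738
v 1.14 2.78 -3.3
v -0.18 4.233 -2.475
v 1.12 2.903 -3.55
v -0.201 4.357 -2.726
v 1.006 2.944 -3.804
v -0.314 4.397 -2.979
v 0.822 2.893 -4.009
v -0.498 4.346 -3.184
v 0.604 2.761 -4.126
v -0.717 4.214 -3.301
v 0.395 2.574 -4.131
v -0.925 4.028 -3.307
v 0.237 2.369 -4.024
v -1.084 3.823 -3.199
v 0.16 2.187 -3.825
v -1.16 3.64 -3
v 0.181 2.063 -3.574
v -1.14 3.517 -2.75
v 0.294 2.023 -3.321
v -1.026 3.476 -2.496
v 0.478 2.074 -3.116
v -0.842 3.527 -2.291
v 0.697 2.206 -2.999
v -0.624 3.659 -2.174
v 0.905 2.392 -2.993
v -0.415 3.846 -2.169
v 1.696 -4.586 -1.959
v 0.502 -3.202 -0.886
v 1.931 -3.93 -2.545
v 0.737 -2.545 -1.472
v 3.023 -4.195 -0.988
v 1.829 -2.81 0.085
v 3.258 -3.538 -1.574
v 2.064 -2.154 -0.501
v 3.66 -0.712 -2.135
v 4.01 -1.164 -2.509
v 2.71 -1.136 -2.511
v 3.06 -1.588 -2.885
v 3.058 -1.637 -2.203
v 3.645 -1.375 -1.971
v 3.075 -0.925 -3.049
v 3.662 -0.663 -2.817
v 3.648 -1.296 -3.074
v 3.638 -1.736 -2.551
v 3.082 -0.564 -2.469
v 3.072 -1.004 -1.946
v 3.918 -0.901 -2.289
v 2.802 -1.399 -2.731
v 2.801 -1.428 -2.33
v 3.007 -1.694 -2.55
v 3.704 -1.024 -1.973
v 3.91 -1.29 -2.193
v 3.35 -1.569 -2.013
v 2.81 -1.01 -2.827
v 3.016 -1.276 -3.047
v 3.713 -0.606 -2.47
v 3.919 -0.872 -2.69
v 3.37 -0.731 -3.007
v 3.911 -1.244 -2.841
v 3.353 -1.493 -3.062
v 3.362 -1.104 -3.158
v 3.707 -0.949 -3.022
v 3.906 -1.503 -2.534
v 3.347 -1.752 -2.755
v 3.346 -1.781 -2.354
v 3.691 -1.627 -2.217
v 3.693 -1.58 -2.866
v 3.373 -0.548 -2.265
v 2.814 -0.797 -2.486
v 3.029 -0.673 -2.803
v 3.374 -0.519 -2.666
v 3.367 -0.807 -1.958
v 2.809 -1.056 -2.179
v 3.013 -1.351 -1.998
v 3.358 -1.196 -1.862
v 3.027 -0.72 -2.154
v 1.609 1.845 0.049
v 2.156 3.5 0.854
v -0.142 2.783 -0.69
v 0.404 4.438 0.116
v 2.076 2.082 -0.756
v 2.622 3.737 0.05
v 0.324 3.02 -1.494
v 0.871 4.675 -0.689
f 2 4 1
f 5 2 1
f 1 4 3
f 3 5 1
f 2 8 4
f 6 2 5
f 6 8 2
f 4 8 3
f 7 5 3
f 3 8 7
f 7 6 5
f 8 6 7
f 10 9 13
f 10 13 11
f 11 13 14
f 11 14 12
f 13 9 15
f 13 15 14
f 14 15 16
f 14 16 12
f 15 9 17
f 15 17 16
f 16 17 18
f 16 18 12
f 17 9 19
f 17 19 18
f 18 19 20
f 18 20 12
f 19 9 21
f 19 21 20
f 20 21 22
f 20 22 12
f 21 9 23
f 21 23 22
f 22 23 24
f 22 24 12
f 23 9 25
f 23 25 24
f 24 25 26
f 24 26 12
f 25 9 27
f 25 27 26
f 26 27 28
f 26 28 12
f 27 9 29
f 27 29 28
f 28 29 30
f 28 30 12
f 29 9 31
f 29 31 30
f 30 31 32
f 30 32 12
f 31 9 33
f 31 33 32
f 32 33 34
f 32 34 12
f 33 9 35
f 33 35 34
f 34 35 36
f 34 36 12
f 35 9 37
f 35 37 36
f 36 37 38
f 36 38 12
f 37 9 10
f 37 10 38
f 38 10 11
f 38 11 12
f 40 42 39
f 43 40 39
f 39 42 41
f 41 43 39
f 40 46 42
f 44 40 43
f 44 46 40
f 42 46 41
f 45 43 41
f 41 46 45
f 45 44 43
f 46 44 45
f 47 84 63
f 84 58 87
f 63 87 52
f 84 87 63
f 47 63 59
f 63 52 64
f 59 64 48
f 63 64 59
f 47 59 68
f 59 48 69
f 68 69 54
f 59 69 68
f 47 68 80
f 68 54 83
f 80 83 57
f 68 83 80
f 47 80 84
f 80 57 88
f 84 88 58
f 80 88 84
f 48 64 75
f 64 52 78
f 75 78 56
f 64 78 75
f 52 87 65
f 87 58 86
f 65 86 51
f 87 86 65
f 58 88 85
f 88 57 81
f 85 81 49
f 88 81 85
f 57 83 82
f 83 54 70
f 82 70 53
f 83 70 82
f 54 69 74
f 69 48 71
f 74 71 55
f 69 71 74
f 50 76 62
f 76 56 77
f 62 77 51
f 76 77 62
f 50 62 60
f 62 51 61
f 60 61 49
f 62 61 60
f 50 60 67
f 60 49 66
f 67 66 53
f 60 66 67
f 50 67 72
f 67 53 73
f 72 73 55
f 67 73 72
f 50 72 76
f 72 55 79
f 76 79 56
f 72 79 76
f 51 77 65
f 77 56 78
f 65 78 52
f 77 78 65
f 49 61 85
f 61 51 86
f 85 86 58
f 61 86 85
f 53 66 82
f 66 49 81
f 82 81 57
f 66 81 82
f 55 73 74
f 73 53 70
f 74 70 54
f 73 70 74
f 56 79 75
f 79 55 71
f 75 71 48
f 79 71 75
f 90 92 89
f 93 90 89
f 89 92 91
f 91 93 89
f 90 96 92
f 94 90 93
f 94 96 90
f 92 96 91
f 95 93 91
f 91 96 95
f 95 94 93
f 96 94 95



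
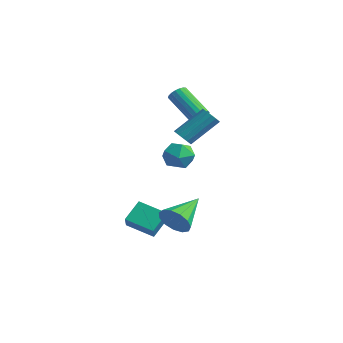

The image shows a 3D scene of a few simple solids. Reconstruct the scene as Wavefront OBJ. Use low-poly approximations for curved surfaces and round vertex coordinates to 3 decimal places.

v -1.133 2.686 2.783
v -0.797 2.535 3.244
v -2.531 2.443 4.478
v -2.867 2.594 4.017
v -0.801 2.797 3.258
v -2.535 2.706 4.492
v -0.871 3.037 3.178
v -2.605 2.946 4.411
v -0.992 3.208 3.02
v -2.727 3.116 4.253
v -1.142 3.275 2.815
v -2.876 3.183 4.048
v -1.29 3.225 2.603
v -3.024 3.134 3.836
v -1.406 3.069 2.428
v -3.14 2.977 3.661
v -1.469 2.837 2.322
v -3.203 2.745 3.556
v -1.465 2.574 2.308
v -3.199 2.483 3.542
v -1.395 2.334 2.389
v -3.129 2.243 3.622
v -1.273 2.164 2.547
v -3.008 2.072 3.78
v -1.124 2.097 2.752
v -2.858 2.005 3.985
v -0.976 2.146 2.964
v -2.71 2.055 4.197
v -0.86 2.303 3.139
v -2.594 2.211 4.372
v 0.326 0.333 2.296
v 0.9 0.165 2.261
v 1.409 1.618 3.629
v 0.834 1.787 3.664
v 0.867 0.382 2.042
v 1.376 1.836 3.41
v 0.689 0.587 1.891
v 1.197 2.041 3.259
v 0.413 0.723 1.849
v 0.922 2.177 3.217
v 0.114 0.755 1.926
v 0.623 2.209 3.294
v -0.129 0.674 2.102
v 0.38 2.128 3.471
v -0.249 0.502 2.331
v 0.26 1.955 3.699
v -0.216 0.284 2.55
v 0.293 1.738 3.918
v -0.037 0.079 2.701
v 0.471 1.533 4.069
v 0.238 -0.057 2.743
v 0.747 1.397 4.111
v 0.537 -0.089 2.666
v 1.046 1.365 4.034
v 0.78 -0.008 2.489
v 1.289 1.446 3.858
v 0.888 -0.393 1.573
v 1.552 -0.165 2.207
v 1.608 -1.715 1.293
v 2.272 -1.487 1.927
v 1.393 -1.688 2.214
v 0.948 -0.871 2.387
v 2.212 -1.009 1.113
v 1.767 -0.192 1.286
v 2.371 -0.546 1.922
v 1.865 -0.966 2.603
v 1.295 -0.914 0.897
v 0.789 -1.334 1.578
v 2.564 -1.991 -2.15
v 3.189 -2.144 -1.45
v 2.076 -0.049 -1.29
v 3.459 -1.902 -1.844
v 3.446 -1.688 -2.334
v 3.152 -1.571 -2.766
v 2.673 -1.587 -3.003
v 2.158 -1.731 -2.968
v 1.773 -1.958 -2.674
v 1.639 -2.196 -2.214
v 1.799 -2.369 -1.733
v 2.202 -2.421 -1.385
v 2.72 -2.338 -1.279
v -0.66 -2.533 -3.415
v -0.852 -1.505 -2.515
v 0.656 -1.784 -3.989
v 0.464 -0.756 -3.089
v 0.036 -3.124 -2.591
v -0.156 -2.096 -1.691
v 1.352 -2.375 -3.165
v 1.16 -1.347 -2.265
f 2 1 5
f 2 5 3
f 3 5 6
f 3 6 4
f 5 1 7
f 5 7 6
f 6 7 8
f 6 8 4
f 7 1 9
f 7 9 8
f 8 9 10
f 8 10 4
f 9 1 11
f 9 11 10
f 10 11 12
f 10 12 4
f 11 1 13
f 11 13 12
f 12 13 14
f 12 14 4
f 13 1 15
f 13 15 14
f 14 15 16
f 14 16 4
f 15 1 17
f 15 17 16
f 16 17 18
f 16 18 4
f 17 1 19
f 17 19 18
f 18 19 20
f 18 20 4
f 19 1 21
f 19 21 20
f 20 21 22
f 20 22 4
f 21 1 23
f 21 23 22
f 22 23 24
f 22 24 4
f 23 1 25
f 23 25 24
f 24 25 26
f 24 26 4
f 25 1 27
f 25 27 26
f 26 27 28
f 26 28 4
f 27 1 29
f 27 29 28
f 28 29 30
f 28 30 4
f 29 1 2
f 29 2 30
f 30 2 3
f 30 3 4
f 32 31 35
f 32 35 33
f 33 35 36
f 33 36 34
f 35 31 37
f 35 37 36
f 36 37 38
f 36 38 34
f 37 31 39
f 37 39 38
f 38 39 40
f 38 40 34
f 39 31 41
f 39 41 40
f 40 41 42
f 40 42 34
f 41 31 43
f 41 43 42
f 42 43 44
f 42 44 34
f 43 31 45
f 43 45 44
f 44 45 46
f 44 46 34
f 45 31 47
f 45 47 46
f 46 47 48
f 46 48 34
f 47 31 49
f 47 49 48
f 48 49 50
f 48 50 34
f 49 31 51
f 49 51 50
f 50 51 52
f 50 52 34
f 51 31 53
f 51 53 52
f 52 53 54
f 52 54 34
f 53 31 55
f 53 55 54
f 54 55 56
f 54 56 34
f 55 31 32
f 55 32 56
f 56 32 33
f 56 33 34
f 57 68 62
f 57 62 58
f 57 58 64
f 57 64 67
f 57 67 68
f 58 62 66
f 62 68 61
f 68 67 59
f 67 64 63
f 64 58 65
f 60 66 61
f 60 61 59
f 60 59 63
f 60 63 65
f 60 65 66
f 61 66 62
f 59 61 68
f 63 59 67
f 65 63 64
f 66 65 58
f 70 69 72
f 70 72 71
f 72 69 73
f 72 73 71
f 73 69 74
f 73 74 71
f 74 69 75
f 74 75 71
f 75 69 76
f 75 76 71
f 76 69 77
f 76 77 71
f 77 69 78
f 77 78 71
f 78 69 79
f 78 79 71
f 79 69 80
f 79 80 71
f 80 69 81
f 80 81 71
f 81 69 70
f 81 70 71
f 83 85 82
f 86 83 82
f 82 85 84
f 84 86 82
f 83 89 85
f 87 83 86
f 87 89 83
f 85 89 84
f 88 86 84
f 84 89 88
f 88 87 86
f 89 87 88



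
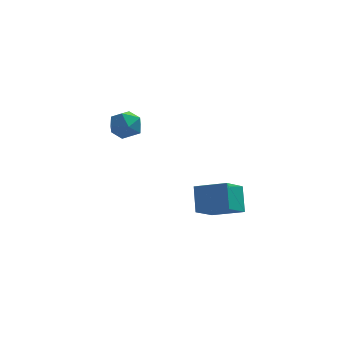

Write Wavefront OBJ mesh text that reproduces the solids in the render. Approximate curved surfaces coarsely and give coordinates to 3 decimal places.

v -1.642 3.663 3.782
v -0.961 4.031 2.981
v -0.699 2.129 3.879
v -0.018 2.497 3.078
v -0.003 2.975 4.085
v -0.586 3.923 4.025
v -1.074 2.237 2.835
v -1.657 3.185 2.775
v -0.609 3.151 2.396
v 0.052 3.606 3.168
v -1.712 2.554 3.692
v -1.051 3.009 4.464
v 2.594 -4.668 1.399
v 2.583 -3.451 2.629
v 3.601 -3.385 0.14
v 3.589 -2.169 1.37
v 4.331 -5.351 2.09
v 4.319 -4.135 3.32
v 5.337 -4.069 0.831
v 5.326 -2.852 2.061
f 1 12 6
f 1 6 2
f 1 2 8
f 1 8 11
f 1 11 12
f 2 6 10
f 6 12 5
f 12 11 3
f 11 8 7
f 8 2 9
f 4 10 5
f 4 5 3
f 4 3 7
f 4 7 9
f 4 9 10
f 5 10 6
f 3 5 12
f 7 3 11
f 9 7 8
f 10 9 2
f 14 16 13
f 17 14 13
f 13 16 15
f 15 17 13
f 14 20 16
f 18 14 17
f 18 20 14
f 16 20 15
f 19 17 15
f 15 20 19
f 19 18 17
f 20 18 19



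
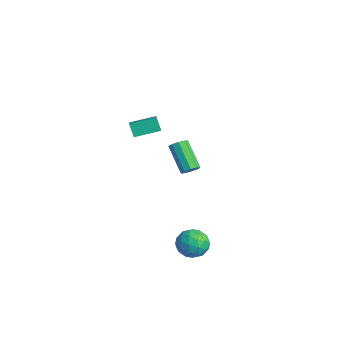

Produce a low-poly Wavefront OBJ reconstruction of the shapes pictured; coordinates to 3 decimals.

v -0.925 -0.087 2.171
v -1.356 -0.139 2.866
v -0.557 1.16 2.493
v -0.988 1.108 3.188
v -0.072 -0.468 2.672
v -0.503 -0.52 3.367
v 0.296 0.779 2.994
v -0.135 0.727 3.689
v 2.632 1.727 -2.98
v 3.277 1.977 -3.545
v 2.343 0.583 -3.815
v 2.988 0.833 -4.38
v 3.199 0.533 -3.565
v 3.378 1.24 -3.049
v 2.242 1.32 -4.311
v 2.421 2.027 -3.795
v 3.036 1.725 -4.368
v 3.628 1.239 -3.907
v 1.992 1.321 -3.453
v 2.584 0.835 -2.992
v 2.98 1.953 -3.189
v 2.64 0.607 -4.171
v 2.764 0.431 -3.692
v 3.144 0.578 -4.024
v 3.039 1.52 -2.897
v 3.419 1.666 -3.23
v 3.373 0.818 -3.242
v 2.201 0.894 -4.13
v 2.581 1.04 -4.463
v 2.476 1.982 -3.336
v 2.856 2.129 -3.668
v 2.247 1.742 -4.118
v 3.218 1.951 -4.005
v 3.048 1.279 -4.496
v 2.609 1.565 -4.455
v 2.714 1.981 -4.152
v 3.566 1.666 -3.734
v 3.396 0.993 -4.225
v 3.52 0.817 -3.746
v 3.625 1.233 -3.442
v 3.424 1.517 -4.218
v 2.224 1.567 -3.135
v 2.054 0.894 -3.626
v 1.995 1.327 -3.918
v 2.1 1.743 -3.614
v 2.572 1.281 -2.864
v 2.402 0.609 -3.355
v 2.906 0.579 -3.208
v 3.011 0.995 -2.905
v 2.196 1.043 -3.142
v -2.898 3.878 -2.711
v -2.563 4.093 -2.346
v -3.886 4.017 -1.085
v -4.222 3.802 -1.449
v -2.747 4.361 -2.523
v -4.07 4.285 -1.261
v -3.001 4.402 -2.787
v -4.325 4.327 -1.526
v -3.208 4.199 -3.016
v -4.531 4.123 -1.754
v -3.269 3.845 -3.102
v -4.593 3.769 -1.84
v -3.157 3.506 -3.005
v -4.481 3.431 -1.743
v -2.924 3.342 -2.77
v -4.248 3.266 -1.509
v -2.679 3.428 -2.508
v -4.002 3.352 -1.246
v -2.536 3.725 -2.34
v -3.86 3.649 -1.079
f 2 4 1
f 5 2 1
f 1 4 3
f 3 5 1
f 2 8 4
f 6 2 5
f 6 8 2
f 4 8 3
f 7 5 3
f 3 8 7
f 7 6 5
f 8 6 7
f 9 46 25
f 46 20 49
f 25 49 14
f 46 49 25
f 9 25 21
f 25 14 26
f 21 26 10
f 25 26 21
f 9 21 30
f 21 10 31
f 30 31 16
f 21 31 30
f 9 30 42
f 30 16 45
f 42 45 19
f 30 45 42
f 9 42 46
f 42 19 50
f 46 50 20
f 42 50 46
f 10 26 37
f 26 14 40
f 37 40 18
f 26 40 37
f 14 49 27
f 49 20 48
f 27 48 13
f 49 48 27
f 20 50 47
f 50 19 43
f 47 43 11
f 50 43 47
f 19 45 44
f 45 16 32
f 44 32 15
f 45 32 44
f 16 31 36
f 31 10 33
f 36 33 17
f 31 33 36
f 12 38 24
f 38 18 39
f 24 39 13
f 38 39 24
f 12 24 22
f 24 13 23
f 22 23 11
f 24 23 22
f 12 22 29
f 22 11 28
f 29 28 15
f 22 28 29
f 12 29 34
f 29 15 35
f 34 35 17
f 29 35 34
f 12 34 38
f 34 17 41
f 38 41 18
f 34 41 38
f 13 39 27
f 39 18 40
f 27 40 14
f 39 40 27
f 11 23 47
f 23 13 48
f 47 48 20
f 23 48 47
f 15 28 44
f 28 11 43
f 44 43 19
f 28 43 44
f 17 35 36
f 35 15 32
f 36 32 16
f 35 32 36
f 18 41 37
f 41 17 33
f 37 33 10
f 41 33 37
f 52 51 55
f 52 55 53
f 53 55 56
f 53 56 54
f 55 51 57
f 55 57 56
f 56 57 58
f 56 58 54
f 57 51 59
f 57 59 58
f 58 59 60
f 58 60 54
f 59 51 61
f 59 61 60
f 60 61 62
f 60 62 54
f 61 51 63
f 61 63 62
f 62 63 64
f 62 64 54
f 63 51 65
f 63 65 64
f 64 65 66
f 64 66 54
f 65 51 67
f 65 67 66
f 66 67 68
f 66 68 54
f 67 51 69
f 67 69 68
f 68 69 70
f 68 70 54
f 69 51 52
f 69 52 70
f 70 52 53
f 70 53 54



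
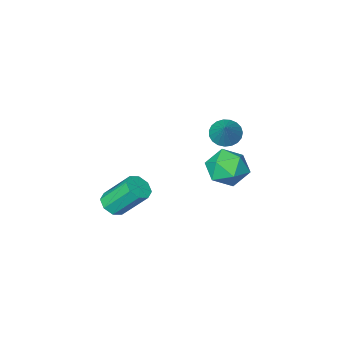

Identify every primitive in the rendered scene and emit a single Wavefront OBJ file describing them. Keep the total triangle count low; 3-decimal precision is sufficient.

v 3.192 -0.845 -2.285
v 3.812 -0.536 -2.131
v 2.989 0.394 -0.68
v 2.368 0.085 -0.835
v 3.518 -0.246 -2.484
v 2.694 0.684 -1.033
v 3.032 -0.307 -2.721
v 2.209 0.623 -1.27
v 2.64 -0.683 -2.702
v 1.817 0.247 -1.251
v 2.571 -1.154 -2.44
v 1.748 -0.224 -0.989
v 2.866 -1.444 -2.087
v 2.042 -0.514 -0.636
v 3.351 -1.383 -1.85
v 2.528 -0.453 -0.399
v 3.743 -1.007 -1.869
v 2.92 -0.077 -0.418
v -2.352 0.389 -1.713
v -1.659 -0.375 -2.187
v -3.641 -0.905 -1.513
v -2.948 -1.669 -1.987
v -2.711 -1.248 -0.96
v -1.914 -0.449 -1.083
v -3.386 -0.831 -2.617
v -2.589 -0.032 -2.74
v -2.298 -1.129 -2.746
v -1.881 -1.387 -1.722
v -3.419 0.107 -1.978
v -3.002 -0.151 -0.954
v -2.994 -1.401 -0.056
v -2.394 -1.894 0.014
v -2.386 -0.499 1.076
v -2.285 -1.687 -0.21
v -2.299 -1.43 -0.407
v -2.433 -1.168 -0.544
v -2.664 -0.947 -0.596
v -2.952 -0.804 -0.555
v -3.248 -0.764 -0.428
v -3.5 -0.835 -0.236
v -3.664 -1.004 -0.013
v -3.713 -1.241 0.203
v -3.637 -1.506 0.374
v -3.45 -1.753 0.47
v -3.185 -1.939 0.476
v -2.886 -2.032 0.39
v -2.606 -2.016 0.227
f 2 1 5
f 2 5 3
f 3 5 6
f 3 6 4
f 5 1 7
f 5 7 6
f 6 7 8
f 6 8 4
f 7 1 9
f 7 9 8
f 8 9 10
f 8 10 4
f 9 1 11
f 9 11 10
f 10 11 12
f 10 12 4
f 11 1 13
f 11 13 12
f 12 13 14
f 12 14 4
f 13 1 15
f 13 15 14
f 14 15 16
f 14 16 4
f 15 1 17
f 15 17 16
f 16 17 18
f 16 18 4
f 17 1 2
f 17 2 18
f 18 2 3
f 18 3 4
f 19 30 24
f 19 24 20
f 19 20 26
f 19 26 29
f 19 29 30
f 20 24 28
f 24 30 23
f 30 29 21
f 29 26 25
f 26 20 27
f 22 28 23
f 22 23 21
f 22 21 25
f 22 25 27
f 22 27 28
f 23 28 24
f 21 23 30
f 25 21 29
f 27 25 26
f 28 27 20
f 32 31 34
f 32 34 33
f 34 31 35
f 34 35 33
f 35 31 36
f 35 36 33
f 36 31 37
f 36 37 33
f 37 31 38
f 37 38 33
f 38 31 39
f 38 39 33
f 39 31 40
f 39 40 33
f 40 31 41
f 40 41 33
f 41 31 42
f 41 42 33
f 42 31 43
f 42 43 33
f 43 31 44
f 43 44 33
f 44 31 45
f 44 45 33
f 45 31 46
f 45 46 33
f 46 31 47
f 46 47 33
f 47 31 32
f 47 32 33



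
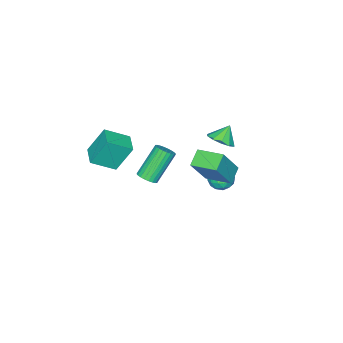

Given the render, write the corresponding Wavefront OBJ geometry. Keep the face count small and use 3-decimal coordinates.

v 3.678 -0.352 0.56
v 4.124 -0.381 0.914
v 2.947 -0.158 2.414
v 2.502 -0.128 2.06
v 4.115 -0.163 0.874
v 2.938 0.06 2.375
v 4.039 0.027 0.786
v 2.863 0.25 2.287
v 3.909 0.159 0.664
v 2.732 0.382 2.165
v 3.743 0.214 0.526
v 2.566 0.437 2.027
v 3.567 0.182 0.393
v 2.391 0.405 1.894
v 3.409 0.069 0.286
v 2.232 0.292 1.786
v 3.291 -0.108 0.22
v 2.115 0.116 1.721
v 3.233 -0.322 0.206
v 2.056 -0.099 1.706
v 3.242 -0.54 0.245
v 2.065 -0.317 1.746
v 3.317 -0.73 0.333
v 2.141 -0.507 1.834
v 3.448 -0.862 0.455
v 2.271 -0.639 1.956
v 3.614 -0.917 0.593
v 2.437 -0.694 2.094
v 3.789 -0.885 0.726
v 2.613 -0.662 2.227
v 3.948 -0.772 0.834
v 2.771 -0.549 2.334
v 4.065 -0.596 0.899
v 2.889 -0.372 2.4
v 0.263 0.645 -1.285
v -0.592 0.435 -0.749
v 0.049 2.092 -1.059
v -0.805 1.882 -0.523
v 1.385 0.538 0.463
v 0.531 0.328 0.999
v 1.172 1.985 0.689
v 0.317 1.775 1.225
v -2.697 -0.624 -0.91
v -2.046 -0.669 -0.43
v -3.323 -0.516 -0.05
v -2.12 -0.188 -0.545
v -2.415 0.128 -0.799
v -2.817 0.156 -1.095
v -3.173 -0.114 -1.321
v -3.348 -0.578 -1.39
v -3.273 -1.06 -1.276
v -2.978 -1.375 -1.022
v -2.576 -1.403 -0.725
v -2.22 -1.133 -0.499
v -3.022 -0.112 -3.412
v -2.371 0.222 -3.218
v -2.409 -0.882 -4.142
v -1.758 -0.548 -3.948
v -2.138 -0.96 -3.439
v -2.516 -0.484 -2.988
v -2.264 -0.176 -4.372
v -2.642 0.3 -3.921
v -1.902 0.183 -3.812
v -1.824 -0.301 -3.235
v -2.956 -0.359 -4.125
v -2.878 -0.843 -3.548
v -2.75 0.122 -3.251
v -2.03 -0.782 -4.109
v -2.253 -1.025 -3.81
v -1.87 -0.828 -3.696
v -2.835 -0.293 -3.116
v -2.453 -0.096 -3.002
v -2.316 -0.791 -3.132
v -2.327 -0.564 -4.358
v -1.945 -0.367 -4.244
v -2.91 0.168 -3.664
v -2.527 0.365 -3.55
v -2.464 0.131 -4.228
v -2.092 0.296 -3.486
v -1.732 -0.156 -3.915
v -2.029 0.062 -4.164
v -2.252 0.342 -3.899
v -2.046 0.011 -3.147
v -1.686 -0.441 -3.576
v -1.909 -0.683 -3.277
v -2.132 -0.404 -3.012
v -1.771 -0.012 -3.496
v -3.094 -0.219 -3.784
v -2.734 -0.671 -4.213
v -2.648 -0.256 -4.348
v -2.871 0.023 -4.083
v -3.048 -0.504 -3.445
v -2.688 -0.956 -3.874
v -2.528 -1.002 -3.461
v -2.751 -0.722 -3.196
v -3.009 -0.648 -3.864
v 3.325 -2.773 0.707
v 2.745 -2.155 2.192
v 4.112 -1.935 0.666
v 3.532 -1.317 2.151
v 4.268 -3.623 1.429
v 3.688 -3.005 2.914
v 5.055 -2.785 1.388
v 4.475 -2.167 2.873
f 2 1 5
f 2 5 3
f 3 5 6
f 3 6 4
f 5 1 7
f 5 7 6
f 6 7 8
f 6 8 4
f 7 1 9
f 7 9 8
f 8 9 10
f 8 10 4
f 9 1 11
f 9 11 10
f 10 11 12
f 10 12 4
f 11 1 13
f 11 13 12
f 12 13 14
f 12 14 4
f 13 1 15
f 13 15 14
f 14 15 16
f 14 16 4
f 15 1 17
f 15 17 16
f 16 17 18
f 16 18 4
f 17 1 19
f 17 19 18
f 18 19 20
f 18 20 4
f 19 1 21
f 19 21 20
f 20 21 22
f 20 22 4
f 21 1 23
f 21 23 22
f 22 23 24
f 22 24 4
f 23 1 25
f 23 25 24
f 24 25 26
f 24 26 4
f 25 1 27
f 25 27 26
f 26 27 28
f 26 28 4
f 27 1 29
f 27 29 28
f 28 29 30
f 28 30 4
f 29 1 31
f 29 31 30
f 30 31 32
f 30 32 4
f 31 1 33
f 31 33 32
f 32 33 34
f 32 34 4
f 33 1 2
f 33 2 34
f 34 2 3
f 34 3 4
f 36 38 35
f 39 36 35
f 35 38 37
f 37 39 35
f 36 42 38
f 40 36 39
f 40 42 36
f 38 42 37
f 41 39 37
f 37 42 41
f 41 40 39
f 42 40 41
f 44 43 46
f 44 46 45
f 46 43 47
f 46 47 45
f 47 43 48
f 47 48 45
f 48 43 49
f 48 49 45
f 49 43 50
f 49 50 45
f 50 43 51
f 50 51 45
f 51 43 52
f 51 52 45
f 52 43 53
f 52 53 45
f 53 43 54
f 53 54 45
f 54 43 44
f 54 44 45
f 55 92 71
f 92 66 95
f 71 95 60
f 92 95 71
f 55 71 67
f 71 60 72
f 67 72 56
f 71 72 67
f 55 67 76
f 67 56 77
f 76 77 62
f 67 77 76
f 55 76 88
f 76 62 91
f 88 91 65
f 76 91 88
f 55 88 92
f 88 65 96
f 92 96 66
f 88 96 92
f 56 72 83
f 72 60 86
f 83 86 64
f 72 86 83
f 60 95 73
f 95 66 94
f 73 94 59
f 95 94 73
f 66 96 93
f 96 65 89
f 93 89 57
f 96 89 93
f 65 91 90
f 91 62 78
f 90 78 61
f 91 78 90
f 62 77 82
f 77 56 79
f 82 79 63
f 77 79 82
f 58 84 70
f 84 64 85
f 70 85 59
f 84 85 70
f 58 70 68
f 70 59 69
f 68 69 57
f 70 69 68
f 58 68 75
f 68 57 74
f 75 74 61
f 68 74 75
f 58 75 80
f 75 61 81
f 80 81 63
f 75 81 80
f 58 80 84
f 80 63 87
f 84 87 64
f 80 87 84
f 59 85 73
f 85 64 86
f 73 86 60
f 85 86 73
f 57 69 93
f 69 59 94
f 93 94 66
f 69 94 93
f 61 74 90
f 74 57 89
f 90 89 65
f 74 89 90
f 63 81 82
f 81 61 78
f 82 78 62
f 81 78 82
f 64 87 83
f 87 63 79
f 83 79 56
f 87 79 83
f 98 100 97
f 101 98 97
f 97 100 99
f 99 101 97
f 98 104 100
f 102 98 101
f 102 104 98
f 100 104 99
f 103 101 99
f 99 104 103
f 103 102 101
f 104 102 103



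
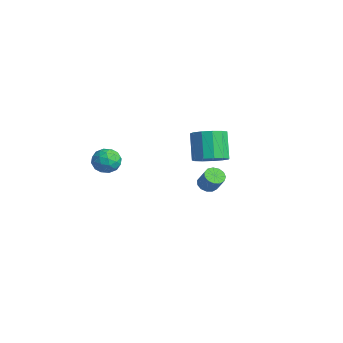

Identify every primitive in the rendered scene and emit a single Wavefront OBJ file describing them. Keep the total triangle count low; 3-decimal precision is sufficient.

v 1.286 0.854 -2.148
v 1.783 0.894 -2.499
v 2.451 0.987 -1.544
v 1.954 0.946 -1.192
v 1.671 1.215 -2.452
v 2.339 1.308 -1.497
v 1.437 1.422 -2.309
v 2.105 1.515 -1.353
v 1.155 1.448 -2.114
v 1.823 1.541 -1.158
v 0.914 1.286 -1.93
v 1.583 1.379 -0.974
v 0.792 0.986 -1.815
v 1.46 1.079 -0.86
v 0.826 0.644 -1.806
v 1.495 0.737 -0.85
v 1.006 0.369 -1.905
v 1.675 0.462 -0.95
v 1.275 0.247 -2.082
v 1.944 0.34 -1.126
v 1.548 0.318 -2.279
v 2.216 0.411 -1.323
v 1.737 0.559 -2.435
v 2.405 0.652 -1.479
v -3.414 3.454 -3.287
v -2.531 3.82 -2.806
v -3.564 4.212 -1.211
v -4.446 3.846 -1.693
v -2.781 4.293 -3.084
v -3.814 4.685 -1.489
v -3.232 4.499 -3.427
v -4.265 4.891 -1.832
v -3.741 4.374 -3.725
v -4.774 4.766 -2.13
v -4.145 3.957 -3.885
v -5.178 4.348 -2.29
v -4.318 3.38 -3.855
v -5.351 3.771 -2.26
v -4.203 2.826 -3.645
v -5.236 3.218 -2.05
v -3.838 2.472 -3.321
v -4.871 2.864 -1.726
v -3.338 2.43 -2.987
v -4.371 2.822 -1.392
v -2.862 2.713 -2.748
v -3.895 3.105 -1.153
v -2.561 3.231 -2.681
v -3.594 3.623 -1.086
v -3.135 -3.269 -1.22
v -2.664 -2.963 -0.539
v -1.976 -3.937 -1.721
v -1.505 -3.631 -1.04
v -2.133 -4.238 -0.906
v -2.849 -3.824 -0.596
v -1.791 -3.076 -1.664
v -2.507 -2.662 -1.354
v -1.833 -2.843 -0.813
v -2.044 -3.561 -0.344
v -2.596 -3.339 -1.916
v -2.807 -4.057 -1.447
v -3.001 -3.057 -0.835
v -1.639 -3.843 -1.425
v -2.008 -4.199 -1.346
v -1.731 -4.019 -0.945
v -3.11 -3.563 -0.869
v -2.833 -3.383 -0.468
v -2.521 -4.133 -0.684
v -1.807 -3.517 -1.792
v -1.53 -3.337 -1.391
v -2.909 -2.881 -1.315
v -2.632 -2.701 -0.914
v -2.119 -2.767 -1.576
v -2.236 -2.807 -0.596
v -1.555 -3.2 -0.891
v -1.723 -2.873 -1.258
v -2.144 -2.631 -1.076
v -2.36 -3.229 -0.321
v -1.679 -3.622 -0.615
v -2.048 -3.978 -0.536
v -2.469 -3.735 -0.354
v -1.872 -3.159 -0.482
v -2.961 -3.278 -1.645
v -2.28 -3.671 -1.939
v -2.171 -3.165 -1.906
v -2.592 -2.922 -1.724
v -3.085 -3.7 -1.369
v -2.404 -4.093 -1.664
v -2.496 -4.269 -1.184
v -2.917 -4.027 -1.002
v -2.768 -3.741 -1.778
f 2 1 5
f 2 5 3
f 3 5 6
f 3 6 4
f 5 1 7
f 5 7 6
f 6 7 8
f 6 8 4
f 7 1 9
f 7 9 8
f 8 9 10
f 8 10 4
f 9 1 11
f 9 11 10
f 10 11 12
f 10 12 4
f 11 1 13
f 11 13 12
f 12 13 14
f 12 14 4
f 13 1 15
f 13 15 14
f 14 15 16
f 14 16 4
f 15 1 17
f 15 17 16
f 16 17 18
f 16 18 4
f 17 1 19
f 17 19 18
f 18 19 20
f 18 20 4
f 19 1 21
f 19 21 20
f 20 21 22
f 20 22 4
f 21 1 23
f 21 23 22
f 22 23 24
f 22 24 4
f 23 1 2
f 23 2 24
f 24 2 3
f 24 3 4
f 26 25 29
f 26 29 27
f 27 29 30
f 27 30 28
f 29 25 31
f 29 31 30
f 30 31 32
f 30 32 28
f 31 25 33
f 31 33 32
f 32 33 34
f 32 34 28
f 33 25 35
f 33 35 34
f 34 35 36
f 34 36 28
f 35 25 37
f 35 37 36
f 36 37 38
f 36 38 28
f 37 25 39
f 37 39 38
f 38 39 40
f 38 40 28
f 39 25 41
f 39 41 40
f 40 41 42
f 40 42 28
f 41 25 43
f 41 43 42
f 42 43 44
f 42 44 28
f 43 25 45
f 43 45 44
f 44 45 46
f 44 46 28
f 45 25 47
f 45 47 46
f 46 47 48
f 46 48 28
f 47 25 26
f 47 26 48
f 48 26 27
f 48 27 28
f 49 86 65
f 86 60 89
f 65 89 54
f 86 89 65
f 49 65 61
f 65 54 66
f 61 66 50
f 65 66 61
f 49 61 70
f 61 50 71
f 70 71 56
f 61 71 70
f 49 70 82
f 70 56 85
f 82 85 59
f 70 85 82
f 49 82 86
f 82 59 90
f 86 90 60
f 82 90 86
f 50 66 77
f 66 54 80
f 77 80 58
f 66 80 77
f 54 89 67
f 89 60 88
f 67 88 53
f 89 88 67
f 60 90 87
f 90 59 83
f 87 83 51
f 90 83 87
f 59 85 84
f 85 56 72
f 84 72 55
f 85 72 84
f 56 71 76
f 71 50 73
f 76 73 57
f 71 73 76
f 52 78 64
f 78 58 79
f 64 79 53
f 78 79 64
f 52 64 62
f 64 53 63
f 62 63 51
f 64 63 62
f 52 62 69
f 62 51 68
f 69 68 55
f 62 68 69
f 52 69 74
f 69 55 75
f 74 75 57
f 69 75 74
f 52 74 78
f 74 57 81
f 78 81 58
f 74 81 78
f 53 79 67
f 79 58 80
f 67 80 54
f 79 80 67
f 51 63 87
f 63 53 88
f 87 88 60
f 63 88 87
f 55 68 84
f 68 51 83
f 84 83 59
f 68 83 84
f 57 75 76
f 75 55 72
f 76 72 56
f 75 72 76
f 58 81 77
f 81 57 73
f 77 73 50
f 81 73 77



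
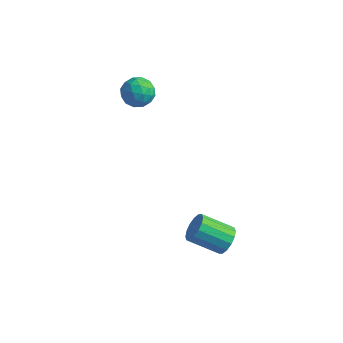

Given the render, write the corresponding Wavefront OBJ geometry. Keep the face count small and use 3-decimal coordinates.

v -2.477 2.104 3.758
v -1.957 1.715 3.257
v -2.323 1.145 4.663
v -1.803 0.756 4.162
v -1.585 1.467 4.507
v -1.68 2.06 3.948
v -2.6 0.8 3.972
v -2.695 1.393 3.413
v -2.033 0.909 3.39
v -1.406 1.321 3.72
v -2.874 1.539 4.2
v -2.247 1.951 4.53
v -2.23 1.994 3.428
v -2.05 0.866 4.492
v -1.921 1.285 4.694
v -1.616 1.056 4.4
v -2.067 2.196 3.834
v -1.762 1.967 3.54
v -1.543 1.822 4.274
v -2.518 0.893 4.38
v -2.213 0.664 4.086
v -2.664 1.804 3.52
v -2.359 1.575 3.226
v -2.737 1.038 3.646
v -1.97 1.291 3.212
v -1.879 0.727 3.743
v -2.348 0.754 3.632
v -2.403 1.102 3.303
v -1.601 1.533 3.406
v -1.511 0.97 3.938
v -1.382 1.388 4.14
v -1.438 1.736 3.812
v -1.646 1.06 3.484
v -2.769 1.89 3.982
v -2.679 1.327 4.514
v -2.842 1.124 4.108
v -2.898 1.472 3.78
v -2.401 2.133 4.177
v -2.31 1.569 4.708
v -1.877 1.758 4.617
v -1.932 2.106 4.288
v -2.634 1.8 4.436
v 3.576 -0.633 -1.916
v 3.981 -0.686 -1.323
v 2.689 -1.261 -0.492
v 2.284 -1.207 -1.084
v 3.837 -0.343 -1.31
v 2.545 -0.918 -0.479
v 3.622 -0.077 -1.459
v 2.33 -0.652 -0.628
v 3.395 0.04 -1.731
v 2.104 -0.535 -0.9
v 3.217 -0.024 -2.052
v 1.925 -0.598 -1.221
v 3.135 -0.25 -2.337
v 1.843 -0.825 -1.506
v 3.171 -0.579 -2.508
v 1.879 -1.154 -1.677
v 3.315 -0.922 -2.521
v 2.023 -1.497 -1.69
v 3.53 -1.188 -2.372
v 2.238 -1.763 -1.541
v 3.756 -1.305 -2.1
v 2.465 -1.88 -1.269
v 3.935 -1.242 -1.779
v 2.643 -1.816 -0.948
v 4.017 -1.015 -1.494
v 2.725 -1.59 -0.663
f 1 38 17
f 38 12 41
f 17 41 6
f 38 41 17
f 1 17 13
f 17 6 18
f 13 18 2
f 17 18 13
f 1 13 22
f 13 2 23
f 22 23 8
f 13 23 22
f 1 22 34
f 22 8 37
f 34 37 11
f 22 37 34
f 1 34 38
f 34 11 42
f 38 42 12
f 34 42 38
f 2 18 29
f 18 6 32
f 29 32 10
f 18 32 29
f 6 41 19
f 41 12 40
f 19 40 5
f 41 40 19
f 12 42 39
f 42 11 35
f 39 35 3
f 42 35 39
f 11 37 36
f 37 8 24
f 36 24 7
f 37 24 36
f 8 23 28
f 23 2 25
f 28 25 9
f 23 25 28
f 4 30 16
f 30 10 31
f 16 31 5
f 30 31 16
f 4 16 14
f 16 5 15
f 14 15 3
f 16 15 14
f 4 14 21
f 14 3 20
f 21 20 7
f 14 20 21
f 4 21 26
f 21 7 27
f 26 27 9
f 21 27 26
f 4 26 30
f 26 9 33
f 30 33 10
f 26 33 30
f 5 31 19
f 31 10 32
f 19 32 6
f 31 32 19
f 3 15 39
f 15 5 40
f 39 40 12
f 15 40 39
f 7 20 36
f 20 3 35
f 36 35 11
f 20 35 36
f 9 27 28
f 27 7 24
f 28 24 8
f 27 24 28
f 10 33 29
f 33 9 25
f 29 25 2
f 33 25 29
f 44 43 47
f 44 47 45
f 45 47 48
f 45 48 46
f 47 43 49
f 47 49 48
f 48 49 50
f 48 50 46
f 49 43 51
f 49 51 50
f 50 51 52
f 50 52 46
f 51 43 53
f 51 53 52
f 52 53 54
f 52 54 46
f 53 43 55
f 53 55 54
f 54 55 56
f 54 56 46
f 55 43 57
f 55 57 56
f 56 57 58
f 56 58 46
f 57 43 59
f 57 59 58
f 58 59 60
f 58 60 46
f 59 43 61
f 59 61 60
f 60 61 62
f 60 62 46
f 61 43 63
f 61 63 62
f 62 63 64
f 62 64 46
f 63 43 65
f 63 65 64
f 64 65 66
f 64 66 46
f 65 43 67
f 65 67 66
f 66 67 68
f 66 68 46
f 67 43 44
f 67 44 68
f 68 44 45
f 68 45 46

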